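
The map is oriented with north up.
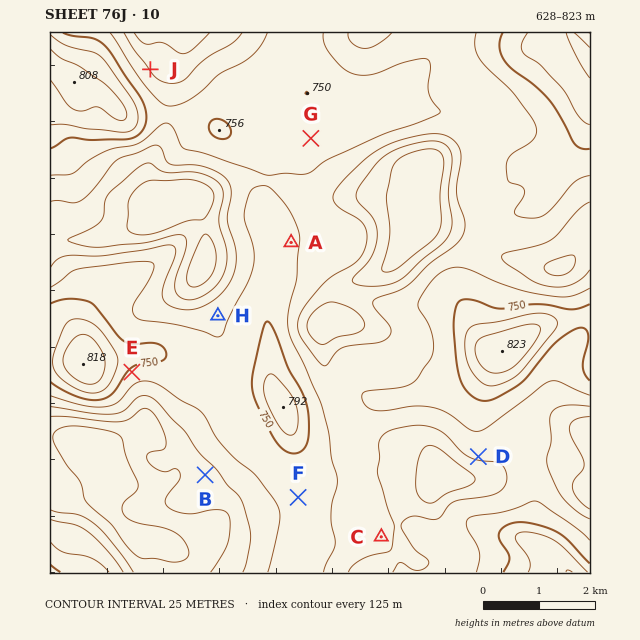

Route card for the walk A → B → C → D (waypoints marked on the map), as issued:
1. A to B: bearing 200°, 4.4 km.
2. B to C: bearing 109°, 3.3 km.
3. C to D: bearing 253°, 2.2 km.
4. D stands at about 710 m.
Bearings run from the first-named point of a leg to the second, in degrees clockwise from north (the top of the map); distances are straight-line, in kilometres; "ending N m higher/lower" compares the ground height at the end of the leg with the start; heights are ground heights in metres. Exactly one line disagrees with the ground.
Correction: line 3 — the bearing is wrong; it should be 050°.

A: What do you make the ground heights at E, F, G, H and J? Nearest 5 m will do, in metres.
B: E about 745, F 725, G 735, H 720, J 700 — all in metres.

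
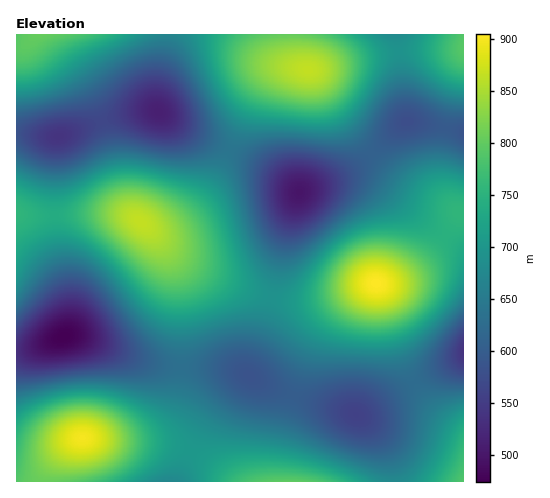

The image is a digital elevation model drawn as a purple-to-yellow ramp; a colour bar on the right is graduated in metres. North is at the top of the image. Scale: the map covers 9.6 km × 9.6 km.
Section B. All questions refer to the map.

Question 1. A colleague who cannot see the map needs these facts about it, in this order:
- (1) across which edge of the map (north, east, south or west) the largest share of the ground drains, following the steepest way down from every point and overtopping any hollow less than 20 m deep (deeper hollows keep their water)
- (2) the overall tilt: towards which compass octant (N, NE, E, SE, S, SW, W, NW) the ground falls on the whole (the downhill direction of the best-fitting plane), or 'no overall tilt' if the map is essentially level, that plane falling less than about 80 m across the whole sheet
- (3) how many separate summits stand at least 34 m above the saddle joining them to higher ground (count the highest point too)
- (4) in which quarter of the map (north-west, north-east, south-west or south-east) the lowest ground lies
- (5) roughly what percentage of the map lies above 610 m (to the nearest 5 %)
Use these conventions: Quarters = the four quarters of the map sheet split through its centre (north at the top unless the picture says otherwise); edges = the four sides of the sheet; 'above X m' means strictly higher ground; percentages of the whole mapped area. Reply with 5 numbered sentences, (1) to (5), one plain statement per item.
(1) Drainage is mainly to the east: more ground falls towards that edge than towards any other.
(2) On the whole the map has no overall tilt.
(3) 8 summits rise at least 34 m above their surroundings.
(4) Look to the south-west quarter for the lowest ground.
(5) About 75 % of the map lies above 610 m.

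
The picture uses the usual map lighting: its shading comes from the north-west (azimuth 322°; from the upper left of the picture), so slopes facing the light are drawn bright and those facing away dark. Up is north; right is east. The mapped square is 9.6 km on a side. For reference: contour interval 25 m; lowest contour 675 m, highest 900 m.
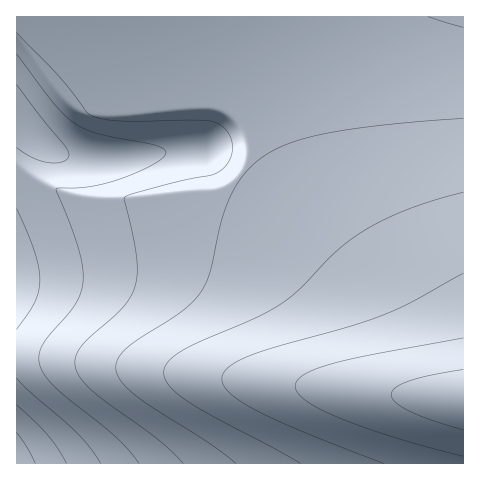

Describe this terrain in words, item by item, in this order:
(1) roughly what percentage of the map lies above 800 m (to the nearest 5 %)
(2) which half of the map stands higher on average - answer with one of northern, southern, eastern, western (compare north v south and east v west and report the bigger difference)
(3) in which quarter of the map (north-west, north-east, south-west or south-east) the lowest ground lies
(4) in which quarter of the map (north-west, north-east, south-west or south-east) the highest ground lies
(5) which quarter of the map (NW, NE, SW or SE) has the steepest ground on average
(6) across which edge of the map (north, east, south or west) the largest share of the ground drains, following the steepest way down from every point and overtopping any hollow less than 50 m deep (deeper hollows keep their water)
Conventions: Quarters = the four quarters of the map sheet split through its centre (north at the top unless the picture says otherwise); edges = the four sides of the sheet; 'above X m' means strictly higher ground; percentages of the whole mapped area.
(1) Roughly 45 % of the ground is higher than 800 m.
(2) The eastern half stands higher on average than the western half.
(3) The lowest point lies in the south-west quarter of the map.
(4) Look to the south-east quarter for the highest ground.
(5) Slopes are steepest in the south-west quarter.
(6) Drainage is mainly to the west: more ground falls towards that edge than towards any other.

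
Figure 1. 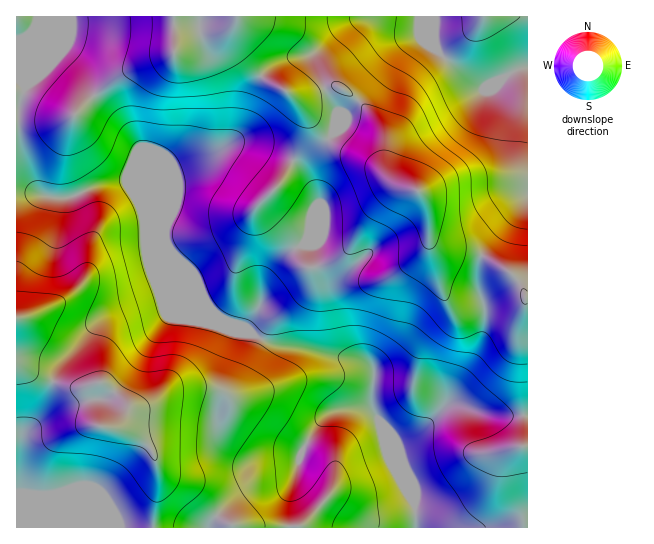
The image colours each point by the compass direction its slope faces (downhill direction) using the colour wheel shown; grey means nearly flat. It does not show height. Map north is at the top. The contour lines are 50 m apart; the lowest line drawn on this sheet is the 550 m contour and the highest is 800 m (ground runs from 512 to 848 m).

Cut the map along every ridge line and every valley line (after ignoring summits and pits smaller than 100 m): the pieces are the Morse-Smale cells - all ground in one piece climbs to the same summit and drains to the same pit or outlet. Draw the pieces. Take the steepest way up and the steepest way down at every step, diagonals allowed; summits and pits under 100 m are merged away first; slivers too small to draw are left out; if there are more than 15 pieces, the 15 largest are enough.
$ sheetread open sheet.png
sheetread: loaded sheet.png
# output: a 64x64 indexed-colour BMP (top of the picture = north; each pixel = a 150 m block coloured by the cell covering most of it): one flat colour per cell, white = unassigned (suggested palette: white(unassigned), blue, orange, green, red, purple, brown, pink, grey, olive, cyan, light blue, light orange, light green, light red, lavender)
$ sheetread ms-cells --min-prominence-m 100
<image width="64" height="64" href="data:image/bmp;base64,Qk12CAAAAAAAAHYAAAAoAAAAQAAAAEAAAAABAAQAAAAAAAAIAAATCwAAEwsAABAAAAAAAAAA////ALR3HwAOf/8ALKAsACgn1gC9Z5QAS1aMAMJ34wB/f38AIr28AM++FwDox64AeLv/AIrfmACWmP8A1bDFACIiIiIiIiIiIiIiIiIiIiIiIiIiIiIiIiIiIiIiIiIiIiIiIiIiIiIiIiIiIiIiIiIiIiIiIiIiIiIiIiIiIiIiIiIiIiIiIiIiIiIiIiIiIiIiIiIiIiIiIiIiIiIiIiIiIiIiIiIiIiIiIiIiIiIiIiIiIiIiIiIiIiIiIiIiIiIiIiIiIiIiIiIiIiIiIiIiIiIiIiIiISIiIiIiIiIiIiIiIiIiIiIiIiIiIiIiIiIiIiIiIiIiIiIiIiIiIiIiIiIiIiIiIiIiIiIiIiIiIiIiIiIiIhIiIiIiIiIiIiIiIiIiIiIiIiIiIiIiIiIiIiIiIiIiEiIiIiIiIiIiIiIiIiIiIiIiIiIiIiIiIiIiIiIiIiEiIiIiIiIiIiIiIiIiIiIiIiIiIiIiIiIiIiIiIiIiISIiIiIiIiIiIiIiIiIiIiIiIiIiIiIiIiIiIiIiIiIhIiIiIiIiIiIiIiIiIiIiIiIiIiIiIiIiIiIiIiIiIhESIiIiIiIiIiIiIiIiIiIiIiIiIiIiIiIiIiIiIiIiERESIiIiIiIiIiIiIiIiIiIiIiIiIiIiIiIiIiIiIiEREREiIiIiIiIiIiIiIiIiIiIiIiIiIiIiIiIiIiIiIRERERIiIhERESIiIiIiIiIiIiIiIiIiIiIiIiIiIiIRERERERERERERIiIiIiIiIiIiIiIiIiIiIiIiIiIiIhEREREREREREREiIiIiIiIiIiIiIiIiIiIiIiIiIiIiIRERERERERERESIiIiIiIiIiIiIiIiIiIiIiIiIiIiIhERERERERERERIiIiIiIiIiIiIiIiIiIiIiIiIiIiIiEREREREREREREiIiIiIiIiIiIiIiIiIiIiIiIiIiIiERERERERERERESIiIiIiIiIiIiIiIiIiIiIiIiIiERERERERERERERERIiIiIiIiIiIiIiIiIiIiIiIhEREREREREREREREREREiIiIiIiIiIiIiIiIiIiIhERERERERERERERERERERESIiIiIiIiIiIiIiIiIiIRERERERERERERERERERERERIiIiIiIiIiIiIiIiIiEREREREREREREREREREREREREiIiIiIiIiIiIiIiIhERERERERERERERERERERERERESIiIiIiIiIiIiIiIhERERERERERERERERERERERERERIiIiIiIiIiIiIiIiEREREREREREREREREREREREREREiIiIiIiIiIiIiIiEREREREREREREREREREREREREREyIiIiIiIiIiIiIiERERERERERERERERERERERERERETIiIiIiIiIiIiIiERERERERERERERERERERERERERETMiIiIiIiIiIiIiERERERERERERERERERERERERERETMyIiIiIiIiIiIiEREREREREREREREREREREREREREzMzIiIiIiIiIiIiERERERERERERERERERERERERERMzMzMiIiIiIiIiIiIRERERERERERERERERERERETMzMzMzMyIiIiIiIiIiIRERERERERERERERERERERERMzMzMzMzIiIiIiIiIiIhEREREREREREREREREREREREzMzMzMzMiIiIiIiIiIhERERERERERERERERERERERETMzMzMzMyIiIiIiIiIiERERERERERERERERERERERETMzMzMzMzIiIiIiIiIiERERERERERERERERERERERERMzMzMzMzMiIhESIiIiIREREREREREREREREREREREREzMzMzMzMxERERESIiIRERERERERERERERERERERERMzMzMzMzMzERERERERERERERERERERERERERERERETMzMzMzMzMzMRERERERERERERERERERERERERERERETMzMzMzMzMzMxERERERERERERERERERERERERERERERMzMzMzMzMzMzEREREREREREREREREREREREREREREREzMzMzMzMzMzMRERERERERERERERERERERERERERERETMzMzMzMzMzMxERERERERERERERERERERERERERERERMzMzMzMzMzMzEREREREREREREREREREREREREREREREzMzMzMzMzMzMREREREREREREREREREREREREREREREzMzMzMzMzMzMxEREREREREREREREREREREREREREREzMzMzMzMzMzMzERERERERERERERERERERERERERERETMzMzMzMzMzMzMRERERERERERERERERERERERERERETMzMzMzMzMzMzMxERERERERERERERERERERERMzEREzMzMzMzMzMzMzMzERERERERERERERERERERETMzMzMzMzMzMzMzMzNEMzMRERERERERERERERERERETMzMzMzMzMzMzMzMzRERDMxERERERERERERERERERETMzMzMzMzMzMzMzMzREREREERERERERERERERERERETMzMzMzMzMzMzMzMzREREREQRERERERERERERERERETMzMzMzMzMzMzMzMzRERERERBERERERERERERERERERMzMzMzMzMzMzMzMzREREREREERERERERERERERERERMzMzMzMzMzMzMzMzNEREREREQREREREREREREREREREzMzMzMzMzMzMzMzM0RERERERBERERERERERERERERETMzMzMzMzMzMzMzMzRERERERE"/>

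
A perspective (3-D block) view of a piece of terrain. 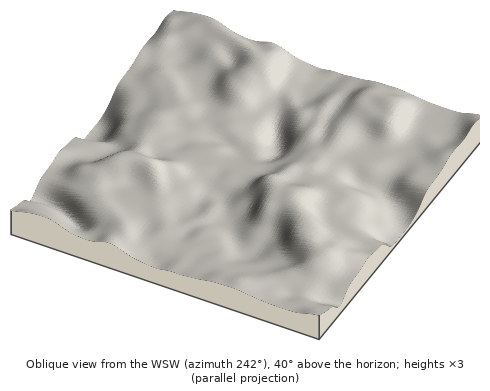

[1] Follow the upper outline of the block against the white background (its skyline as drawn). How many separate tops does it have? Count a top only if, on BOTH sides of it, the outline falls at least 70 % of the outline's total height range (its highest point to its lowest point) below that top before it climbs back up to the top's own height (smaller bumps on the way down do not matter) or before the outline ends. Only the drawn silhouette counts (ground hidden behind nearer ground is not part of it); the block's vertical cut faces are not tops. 0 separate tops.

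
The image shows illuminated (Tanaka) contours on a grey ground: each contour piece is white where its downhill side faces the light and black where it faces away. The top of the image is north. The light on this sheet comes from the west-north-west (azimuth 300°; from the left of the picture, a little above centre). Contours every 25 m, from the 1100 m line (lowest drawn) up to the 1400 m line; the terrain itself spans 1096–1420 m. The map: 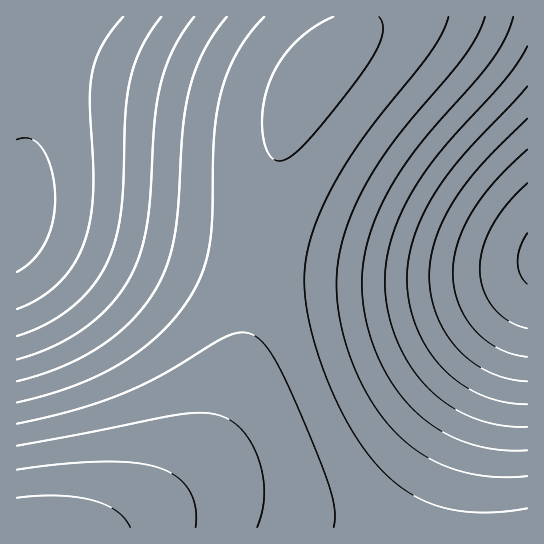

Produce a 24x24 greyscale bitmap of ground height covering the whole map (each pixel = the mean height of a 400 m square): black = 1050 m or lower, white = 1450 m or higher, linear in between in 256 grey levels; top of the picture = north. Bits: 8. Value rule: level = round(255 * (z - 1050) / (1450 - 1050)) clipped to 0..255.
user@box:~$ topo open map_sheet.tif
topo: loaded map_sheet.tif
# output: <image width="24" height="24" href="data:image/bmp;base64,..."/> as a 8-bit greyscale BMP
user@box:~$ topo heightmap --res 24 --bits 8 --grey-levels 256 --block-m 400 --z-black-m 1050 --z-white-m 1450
<image width="24" height="24" href="data:image/bmp;base64,Qk12BgAAAAAAADYEAAAoAAAAGAAAABgAAAABAAgAAAAAAEACAAATCwAAEwsAAAABAAAAAAAAAAAAAAEBAQACAgIAAwMDAAQEBAAFBQUABgYGAAcHBwAICAgACQkJAAoKCgALCwsADAwMAA0NDQAODg4ADw8PABAQEAAREREAEhISABMTEwAUFBQAFRUVABYWFgAXFxcAGBgYABkZGQAaGhoAGxsbABwcHAAdHR0AHh4eAB8fHwAgICAAISEhACIiIgAjIyMAJCQkACUlJQAmJiYAJycnACgoKAApKSkAKioqACsrKwAsLCwALS0tAC4uLgAvLy8AMDAwADExMQAyMjIAMzMzADQ0NAA1NTUANjY2ADc3NwA4ODgAOTk5ADo6OgA7OzsAPDw8AD09PQA+Pj4APz8/AEBAQABBQUEAQkJCAENDQwBEREQARUVFAEZGRgBHR0cASEhIAElJSQBKSkoAS0tLAExMTABNTU0ATk5OAE9PTwBQUFAAUVFRAFJSUgBTU1MAVFRUAFVVVQBWVlYAV1dXAFhYWABZWVkAWlpaAFtbWwBcXFwAXV1dAF5eXgBfX18AYGBgAGFhYQBiYmIAY2NjAGRkZABlZWUAZmZmAGdnZwBoaGgAaWlpAGpqagBra2sAbGxsAG1tbQBubm4Ab29vAHBwcABxcXEAcnJyAHNzcwB0dHQAdXV1AHZ2dgB3d3cAeHh4AHl5eQB6enoAe3t7AHx8fAB9fX0Afn5+AH9/fwCAgIAAgYGBAIKCggCDg4MAhISEAIWFhQCGhoYAh4eHAIiIiACJiYkAioqKAIuLiwCMjIwAjY2NAI6OjgCPj48AkJCQAJGRkQCSkpIAk5OTAJSUlACVlZUAlpaWAJeXlwCYmJgAmZmZAJqamgCbm5sAnJycAJ2dnQCenp4An5+fAKCgoAChoaEAoqKiAKOjowCkpKQApaWlAKampgCnp6cAqKioAKmpqQCqqqoAq6urAKysrACtra0Arq6uAK+vrwCwsLAAsbGxALKysgCzs7MAtLS0ALW1tQC2trYAt7e3ALi4uAC5ubkAurq6ALu7uwC8vLwAvb29AL6+vgC/v78AwMDAAMHBwQDCwsIAw8PDAMTExADFxcUAxsbGAMfHxwDIyMgAycnJAMrKygDLy8sAzMzMAM3NzQDOzs4Az8/PANDQ0ADR0dEA0tLSANPT0wDU1NQA1dXVANbW1gDX19cA2NjYANnZ2QDa2toA29vbANzc3ADd3d0A3t7eAN/f3wDg4OAA4eHhAOLi4gDj4+MA5OTkAOXl5QDm5uYA5+fnAOjo6ADp6ekA6urqAOvr6wDs7OwA7e3tAO7u7gDv7+8A8PDwAPHx8QDy8vIA8/PzAPT09AD19fUA9vb2APf39wD4+PgA+fn5APr6+gD7+/sA/Pz8AP39/QD+/v4A////AOjo5uTh3dnUz8rEv7q1sa2qp6SjoaGhot/f397c2dbSzsrFwLu2sayoo6Cdm5mZmdPU1dXU09HPzMjEv7q1r6qkn5qVkpCOjsbIycvLzMvKyMbCvrmzraafmJKNiISCgbe6vb/Bw8TExMLAvLexqaKakoqDfXh1c6err7O2uby+v769ubSupp2UioF5cWtnZJecoaarr7S3ubq5trGqopiOg3huZl5ZVoiNkpmfpauws7W1s66nnpSIfHBlW1JMSHl+hYyUm6KprbGysKykm4+DdmlcUUdAO2txeIGJkpuiqKyuramimIx/cWNVST42MF9lbXaAipOco6irq6eglop8bl9QQzcuKFZcZG54g42Xn6Wpqaaflol7bF1OQDQpIk9VXWdyfYmTnKOoqaaglop8bV5PQDMoIEtQWWNueoWRmqKnqaeimY2AcWFSQzYrIklOVmBrd4OPmaKoqqmknJGEdmdYSTwwJ0lOVV9qdoKOmaKorKunoJaKfW5gUkQ4LktPVV5pdYGNmKKpra6rpJyRhHdpW05CN01QVl9pdYGNmKKprrCuqaGYjYBzZllNQlFSWF9pdICMl6Gpr7GxraeflYp+cWVYTVRVWWBpdH+LlqCpr7KzsKylnZOIfHBkWFdWWmBocn2IlJ6nrrK0s7Cqo5uRh3tvY1lXWl9ncHqFkJukq7GztLKuqaKZkIV5bVlXWF1jbHaBi5afp66xs7Oxraegl42CdVhVVVlfZ3B6hY+ZoqitsLGxrqqknJOIew=="/>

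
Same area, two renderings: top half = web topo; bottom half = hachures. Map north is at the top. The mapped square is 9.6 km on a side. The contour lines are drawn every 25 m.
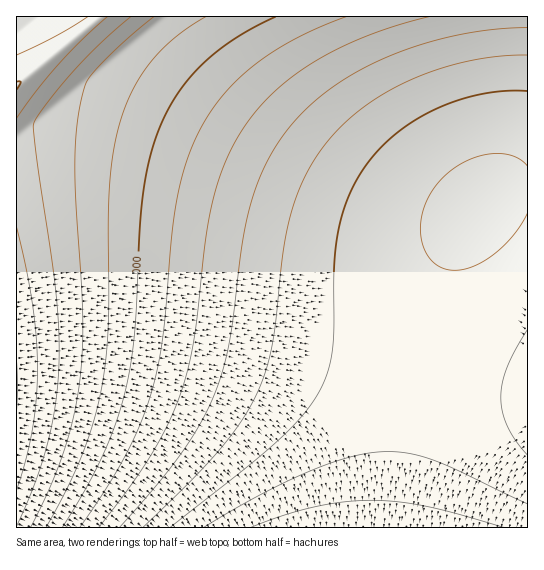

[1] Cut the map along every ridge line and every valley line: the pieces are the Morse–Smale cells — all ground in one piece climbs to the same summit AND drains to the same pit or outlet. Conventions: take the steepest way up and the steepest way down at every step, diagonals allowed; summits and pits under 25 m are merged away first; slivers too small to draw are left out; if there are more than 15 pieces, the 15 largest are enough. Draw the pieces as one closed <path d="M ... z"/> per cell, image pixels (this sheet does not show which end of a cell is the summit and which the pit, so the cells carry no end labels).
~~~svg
<path d="M75 136l-37 0-22 3 0 388 378 1 13-106 16-87 10-40 14-37 16-32 9-12-2-1-13 10-30 6-46-4-52-13-172-60-51-12z"/><path d="M527 16l-428 0-83 69 1 54 21-3 37 0 51 8 80 24 123 44 60 15 22 2 27-1 19-5 16-10-10 13-16 32-14 37-10 40-18 96-10 97 133-1z"/><path d="M98 16l-81 0-1 67 2 1 65-53z"/>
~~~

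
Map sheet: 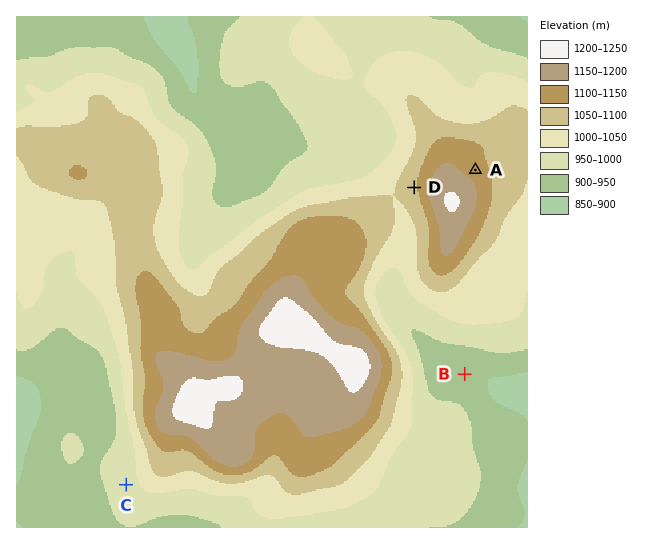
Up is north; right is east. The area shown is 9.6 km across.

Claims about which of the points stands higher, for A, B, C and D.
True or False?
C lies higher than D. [False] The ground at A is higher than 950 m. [True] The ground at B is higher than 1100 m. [False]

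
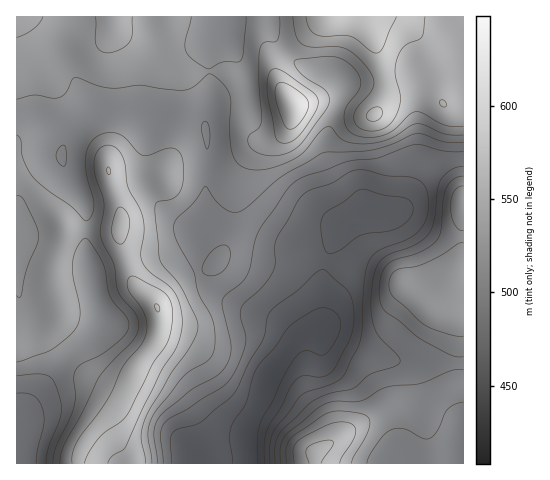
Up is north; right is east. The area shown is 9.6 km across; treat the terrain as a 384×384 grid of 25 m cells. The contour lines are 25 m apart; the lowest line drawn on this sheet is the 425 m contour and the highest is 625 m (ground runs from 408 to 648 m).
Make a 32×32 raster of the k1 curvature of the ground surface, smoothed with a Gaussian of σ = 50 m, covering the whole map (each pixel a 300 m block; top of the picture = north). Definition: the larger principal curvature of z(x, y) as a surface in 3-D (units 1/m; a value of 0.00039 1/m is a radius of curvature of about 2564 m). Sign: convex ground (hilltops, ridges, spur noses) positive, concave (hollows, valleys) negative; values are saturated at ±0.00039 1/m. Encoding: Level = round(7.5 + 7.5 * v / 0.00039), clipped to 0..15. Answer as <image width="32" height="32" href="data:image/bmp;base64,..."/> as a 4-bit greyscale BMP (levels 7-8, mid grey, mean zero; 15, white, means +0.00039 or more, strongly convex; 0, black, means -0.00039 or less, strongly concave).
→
<image width="32" height="32" href="data:image/bmp;base64,Qk12AgAAAAAAAHYAAAAoAAAAIAAAACAAAAABAAQAAAAAAAACAAATCwAAEwsAABAAAAAAAAAAAAAAABEREQAiIiIAMzMzAERERABVVVUAZmZmAHd3dwCIiIgAmZmZAKqqqgC7u7sAzMzMAN3d3QDu7u4A////AIm/2Wj+mHipiK3cuWZ3eZd4nfuJ62Z5qHnf//6od4qXd3ntu+g1iZd6y6zP+niJl3d3rbz5aJiIiYiKut2oiadmeJq77KmHiZh5qrmLupmpd4iZm9yYiZqHeriaeau7vIiaqpzsh4mqdnrGWqmId4m6mZia/6iZq5eJt3q4d3eJqqiHd7/Zmaq6mJd3yoiIiYi7mGVf+ZqYmpeHZqyHiZp3nKh1Xvqql3iHd2aNp6y6d6yYmc/7iId3iId3jMrJiIi7iJz/yomYmIiIiYrsmJmIy3d++YmKqZmZiZma7KmqiLxmj8Z4iaqIiZiIm93LqneteL+ol3ial3eIiJqYmqt3nqveqXZniqh3h3eIdlnMeL6ov7l2d4mpiHd3iHdW3nnahs+pmYiJmYdmeHeHVr+Lp3j9eLyYiZmXZ4hnh2nPqneK+3m7iImZl2iXWKqrvqd3jPuavIiKqrmZqGqYh4qnd5z7iJuYirztqKuqmGeYqYeKuoaKl3m538eN7cp4qoiIiImHeYeKl6/4jP/8qt2HiYeId3iXeoi//7vP7M3biJmIiIiZl3p4/963fMmaqIiYiJiZqqqqiv13hVzHeJeIiImYiIiZqYz5h2WNtnmXiHeJmZh5h3eNqrl4raeJh4h4iaqYiXd3m4rMu7uomYeZmHerh5qId4p4q7upmZd4"/>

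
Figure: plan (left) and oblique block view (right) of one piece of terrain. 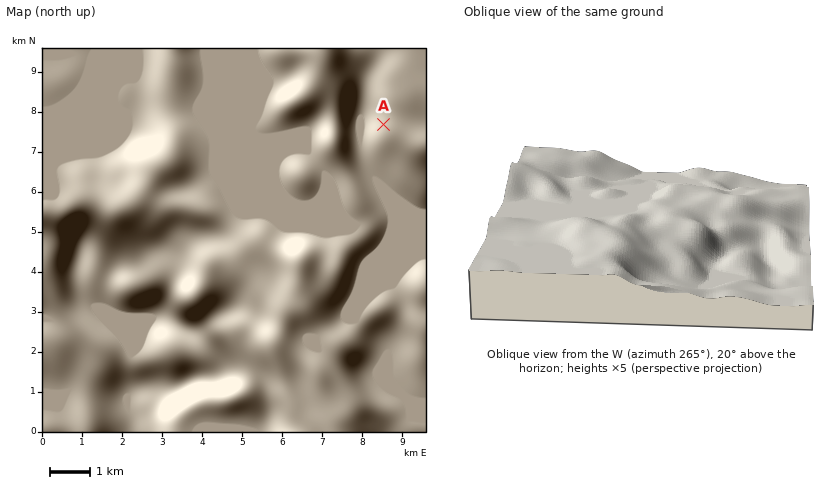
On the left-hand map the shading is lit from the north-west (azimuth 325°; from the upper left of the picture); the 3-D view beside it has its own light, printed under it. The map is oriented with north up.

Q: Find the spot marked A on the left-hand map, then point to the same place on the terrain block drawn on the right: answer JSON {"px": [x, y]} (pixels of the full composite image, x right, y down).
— {"px": [577, 168]}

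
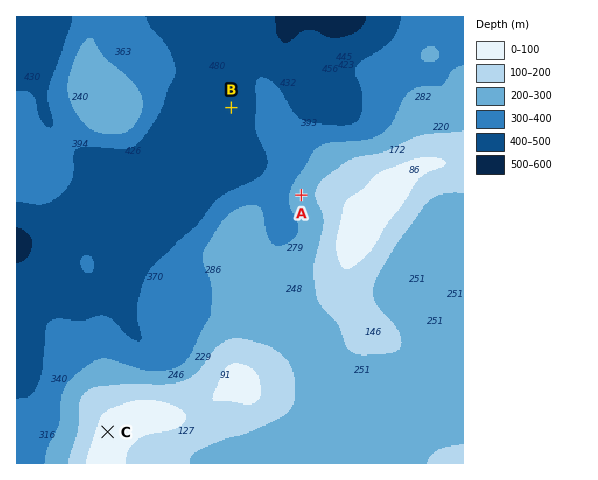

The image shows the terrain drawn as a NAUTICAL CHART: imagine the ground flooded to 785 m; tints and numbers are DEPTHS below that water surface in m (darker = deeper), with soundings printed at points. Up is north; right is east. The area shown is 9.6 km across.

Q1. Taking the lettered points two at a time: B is below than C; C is above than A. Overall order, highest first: C A B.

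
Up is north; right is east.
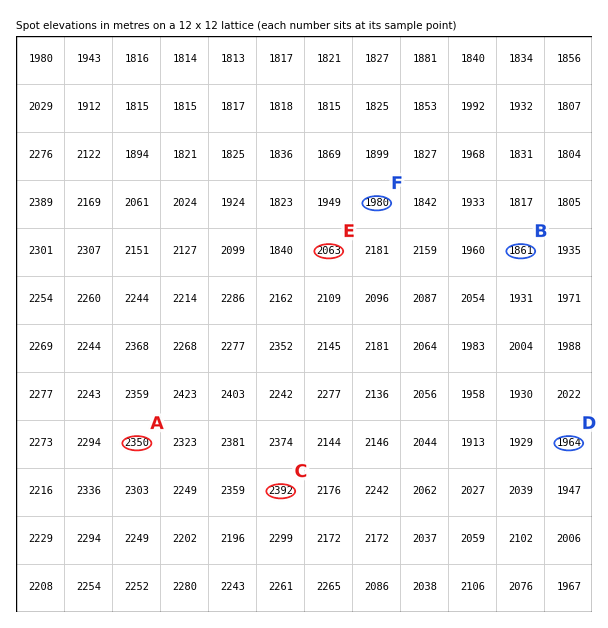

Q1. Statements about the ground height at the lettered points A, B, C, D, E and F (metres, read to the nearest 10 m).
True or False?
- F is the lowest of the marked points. False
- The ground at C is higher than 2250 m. True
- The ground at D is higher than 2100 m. False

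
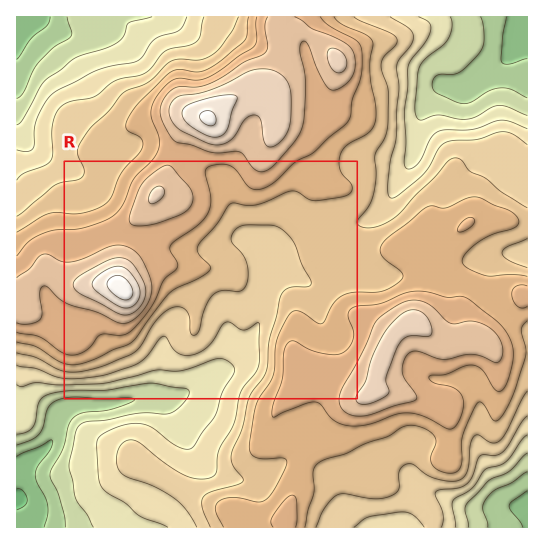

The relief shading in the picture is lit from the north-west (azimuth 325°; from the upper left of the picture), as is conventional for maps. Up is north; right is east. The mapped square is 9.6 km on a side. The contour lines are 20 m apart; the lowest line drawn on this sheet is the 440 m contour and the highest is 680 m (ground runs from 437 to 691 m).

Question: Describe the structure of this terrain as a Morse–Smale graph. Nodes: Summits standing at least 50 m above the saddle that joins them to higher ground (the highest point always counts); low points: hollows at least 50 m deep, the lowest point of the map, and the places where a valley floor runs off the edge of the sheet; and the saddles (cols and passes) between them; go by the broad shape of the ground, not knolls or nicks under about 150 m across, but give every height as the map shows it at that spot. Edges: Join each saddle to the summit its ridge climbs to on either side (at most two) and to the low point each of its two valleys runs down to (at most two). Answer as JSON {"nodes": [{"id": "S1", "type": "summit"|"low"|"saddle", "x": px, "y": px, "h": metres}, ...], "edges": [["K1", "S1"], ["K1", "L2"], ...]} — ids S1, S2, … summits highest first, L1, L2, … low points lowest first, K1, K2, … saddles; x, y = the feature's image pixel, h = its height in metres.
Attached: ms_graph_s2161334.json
{"nodes": [
{"id": "S1", "type": "summit", "x": 121, "y": 289, "h": 691},
{"id": "S2", "type": "summit", "x": 209, "y": 118, "h": 684},
{"id": "S3", "type": "summit", "x": 383, "y": 355, "h": 649},
{"id": "L1", "type": "low", "x": 18, "y": 499, "h": 437},
{"id": "L2", "type": "low", "x": 17, "y": 17, "h": 442},
{"id": "L3", "type": "low", "x": 527, "y": 23, "h": 445},
{"id": "L4", "type": "low", "x": 527, "y": 507, "h": 452},
{"id": "K1", "type": "saddle", "x": 38, "y": 274, "h": 623},
{"id": "K2", "type": "saddle", "x": 174, "y": 153, "h": 615},
{"id": "K3", "type": "saddle", "x": 507, "y": 315, "h": 588},
{"id": "K4", "type": "saddle", "x": 305, "y": 461, "h": 583},
{"id": "K5", "type": "saddle", "x": 317, "y": 233, "h": 569},
{"id": "K6", "type": "saddle", "x": 175, "y": 483, "h": 546},
{"id": "K7", "type": "saddle", "x": 265, "y": 287, "h": 545}],
"edges": [["K1", "S1"], ["K1", "L1"], ["K1", "L2"], ["K2", "S1"], ["K2", "S2"], ["K2", "L1"], ["K2", "L2"], ["K3", "S3"], ["K3", "L1"], ["K3", "L4"], ["K4", "S3"], ["K4", "L1"], ["K4", "L4"], ["K5", "S2"], ["K5", "S3"], ["K5", "L1"], ["K5", "L3"], ["K6", "S1"], ["K6", "S3"], ["K6", "L1"], ["K7", "S1"], ["K7", "S3"], ["K7", "L1"]]}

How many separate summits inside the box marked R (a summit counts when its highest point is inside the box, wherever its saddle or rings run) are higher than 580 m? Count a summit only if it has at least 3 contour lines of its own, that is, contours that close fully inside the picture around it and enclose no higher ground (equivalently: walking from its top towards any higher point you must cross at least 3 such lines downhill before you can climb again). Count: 1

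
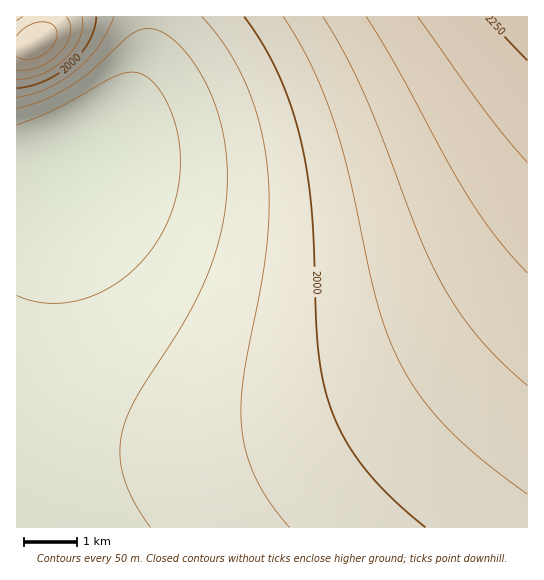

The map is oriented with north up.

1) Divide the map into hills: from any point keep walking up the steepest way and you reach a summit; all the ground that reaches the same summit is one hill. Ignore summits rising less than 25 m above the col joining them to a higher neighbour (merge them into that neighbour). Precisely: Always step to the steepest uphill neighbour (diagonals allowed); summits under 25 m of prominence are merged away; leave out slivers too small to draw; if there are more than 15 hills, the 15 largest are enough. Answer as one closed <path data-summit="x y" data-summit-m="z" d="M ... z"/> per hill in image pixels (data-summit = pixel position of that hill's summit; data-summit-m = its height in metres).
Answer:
<path data-summit="527 17" data-summit-m="2273" d="M527 16l-378 1-1 29-7 27-13 28-20 28-29 28-9 6-21 6-33 4 1 355 511-1z"/><path data-summit="35 41" data-summit-m="2187" d="M149 16l-133 1 1 155 32-3 21-6 9-6 29-28 20-28 13-28 7-27z"/>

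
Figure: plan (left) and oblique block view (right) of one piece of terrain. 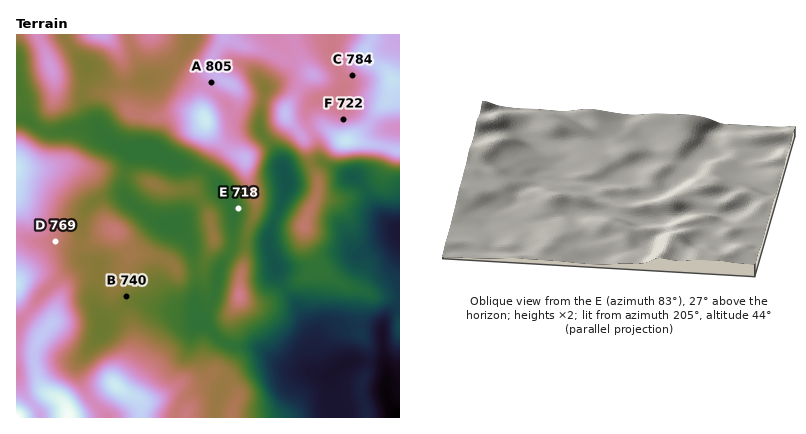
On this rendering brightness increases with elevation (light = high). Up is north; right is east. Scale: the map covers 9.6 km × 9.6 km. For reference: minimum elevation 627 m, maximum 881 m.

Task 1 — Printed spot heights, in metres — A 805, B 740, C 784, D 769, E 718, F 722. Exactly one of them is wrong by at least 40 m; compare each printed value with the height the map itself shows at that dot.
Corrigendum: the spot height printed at F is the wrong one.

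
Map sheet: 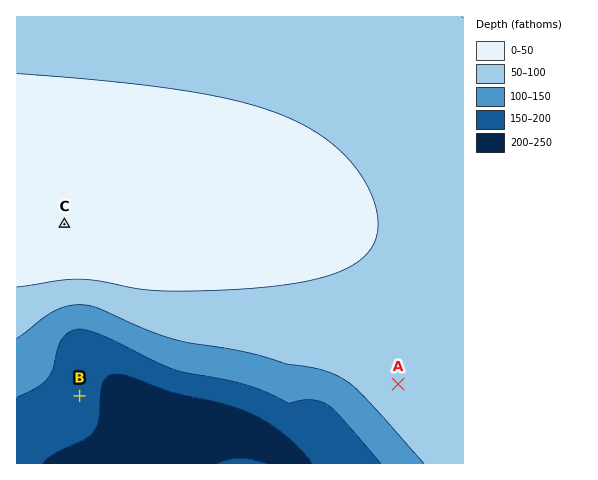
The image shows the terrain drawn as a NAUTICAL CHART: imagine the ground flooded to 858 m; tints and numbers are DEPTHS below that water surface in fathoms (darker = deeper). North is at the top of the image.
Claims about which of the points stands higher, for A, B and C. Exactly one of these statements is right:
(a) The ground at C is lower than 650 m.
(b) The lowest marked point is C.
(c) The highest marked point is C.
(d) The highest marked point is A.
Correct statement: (c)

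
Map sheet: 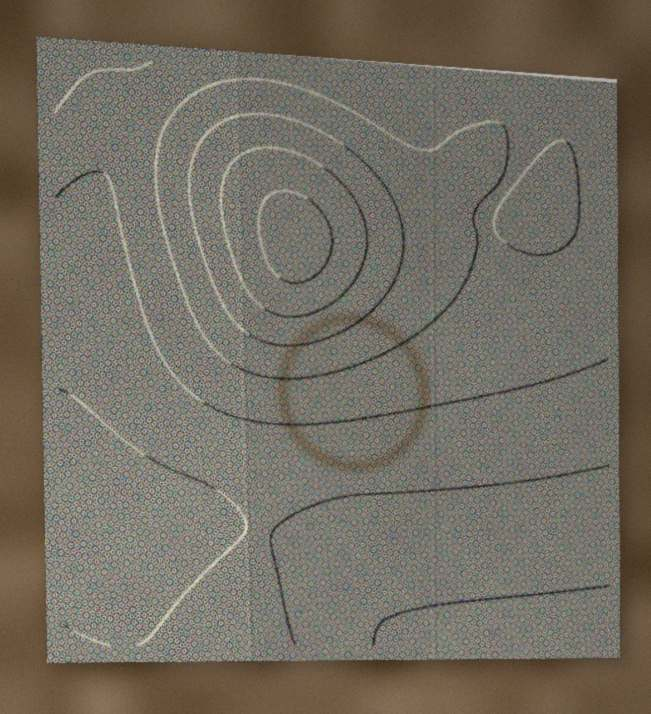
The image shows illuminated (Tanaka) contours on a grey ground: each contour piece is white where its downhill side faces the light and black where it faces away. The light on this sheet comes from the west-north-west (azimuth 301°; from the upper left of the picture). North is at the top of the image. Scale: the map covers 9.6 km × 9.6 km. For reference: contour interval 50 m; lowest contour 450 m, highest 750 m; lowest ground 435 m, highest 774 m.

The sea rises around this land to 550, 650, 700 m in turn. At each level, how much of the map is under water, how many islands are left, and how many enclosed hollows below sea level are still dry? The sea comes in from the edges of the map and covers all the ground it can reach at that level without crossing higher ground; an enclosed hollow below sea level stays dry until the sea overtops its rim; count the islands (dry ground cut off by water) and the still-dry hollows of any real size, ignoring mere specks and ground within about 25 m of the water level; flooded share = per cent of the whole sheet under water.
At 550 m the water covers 49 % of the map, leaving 0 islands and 0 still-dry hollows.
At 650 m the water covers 88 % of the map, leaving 1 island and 0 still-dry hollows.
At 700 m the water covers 94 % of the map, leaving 1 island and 0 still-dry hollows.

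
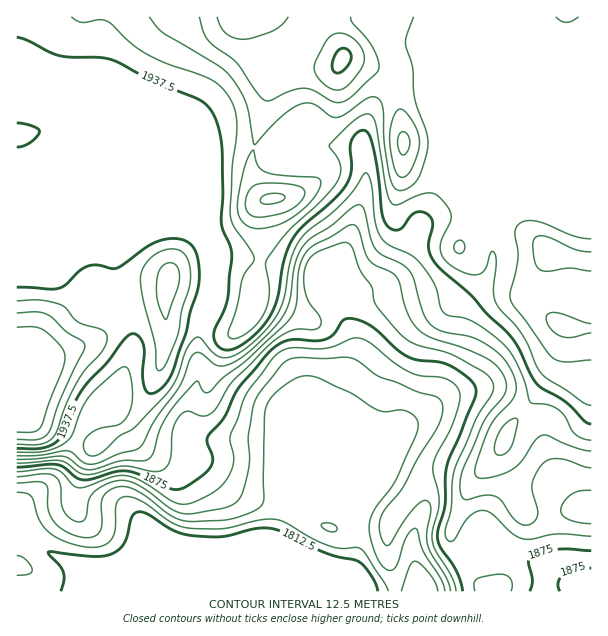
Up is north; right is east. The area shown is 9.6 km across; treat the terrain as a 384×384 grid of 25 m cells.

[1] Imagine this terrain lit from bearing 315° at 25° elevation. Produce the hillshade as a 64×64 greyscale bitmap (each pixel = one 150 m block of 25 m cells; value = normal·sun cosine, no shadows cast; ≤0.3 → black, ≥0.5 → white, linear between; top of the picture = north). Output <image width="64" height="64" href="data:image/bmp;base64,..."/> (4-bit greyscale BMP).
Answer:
<image width="64" height="64" href="data:image/bmp;base64,Qk12CAAAAAAAAHYAAAAoAAAAQAAAAEAAAAABAAQAAAAAAAAIAAATCwAAEwsAABAAAAAAAAAAAAAAABEREQAiIiIAMzMzAERERABVVVUAZmZmAHd3dwCIiIgAmZmZAKqqqgC7u7sAzMzMAN3d3QDu7u4A////AIiId3mZmZmZmZmZmZmZmZmZmZmquYiZrN3Lqph4mru6iIiHeJmZmZmZmZmZmZmZmZmZmaqod5qszLu6mIiau7uImZh3iImZmZmZmZmZmZmZmZiImqhmiqu7u7upiJmru5mZmHdmZ4mZmZmZmZmZmZmYh3eap2aKuqmqqqmIiZmZqZmHdlVVaJmZmZmZmZmZmId2Z5unZ5u6mJmZmYd4iIiqmIdmVVVnmZiHd2Z4iYiId3d3m6dnrduHiZmYdmd3d6qZiHZmZmeJh2VVVERnd4iIiIisuFau/YZ5mZh2Z3d3qqqZh3ZmZ4h2VEVUQ0VniZmZmbzJZY3/pmiZmYd4h3equ6mHd3d3eHZVVWVVVniaqqqZveuFe//IZ4mpiImZmZq7updmd3d4h2VWZmZniZqqqpms7adp39lmiamYmaqqibzKhlVWd3iHdmZ3d3eJmZmZmZre2ojO6nZ4mZmZqqpnmruFMjRWd4d3d3d3d4mZmZmZmb7smb3sl3iJiZmaqjNXmoQQAkVnd3d3d3d3iZmZmZmZnO26ve2od3eImZmZAAJohRABNWZ4iHd3dneJmZmZmZma3cu97sqHZneJmZkAACaHQhJFZniIiHd3d4mZmZmZmZrN3M3v7KhmZ3iIiAAABImFRFVmeJmYiHd3iZmZmZmZmb3dze/+yXZmd4h3IQADiqh2ZlZ4iYiId3eJmZmZmZmZrN3d3v/bh3d4iHdUMhN6uph2VWeIh3d3d4mZmZmZmZmazN3e/+yYd4mZiHdkI2mqqpdURoh2ZmZniZmZmZmZmJmrzd7v/bl3iaqZiHUzWJmqqFM1eHZVZmaJmZmZmZmIiZq83e//2oeJmpmZdTM2mZmqdCNohlVVVnmZmZmZmYiImavN3v/sqIiZmZmGQzR5mauFIliHVEVVZ5mZmZmZiIiImrzN3u25iImZqZdTNFiZq6YyR5hUREVWeJmZmZmIiIiJqrvM3cqIiJmZmGQ0RXmsuEI2mGQzRFZ4iJmZmZiIh3iZmqvMypiJmZmYdURFaKzJYiWJZCIjVneIiImZmIh3d4iImru7qYmZmZmGVVVWm8tzJYhzEBJFZ3d3iJmZiHd3iIiJq7upiIiqmYh2ZVaLy4QkeXQQACRWZVZ4iZmYd3d4iImru6mIiKqpmZiGZnm7hDSKlzAAAkVVVWeJmZiHd3eIiZq6qYiIqqqZqql3ibuVNZvKcwABRmZVZ4mZmZh3d4iJmqqpmIi7qpmqupmau5ZGnNynMAFGd3Z3iJmamYh3iJmaqqqZmcy6mZqqqaq7llWL3cpiAUeIiIiJmqqqmYiJmZmqqqqqzMupmJmZq7uWRXrN24UhNomZmZmqqrupmZmqqqqqqqrMzLqYiZmru5dUab3cl0I1iZmqqqqru6qZmqu6qqqZmczMzLmImau7l1RovMuoUyR5maqqqru7qpmZq7upmZmZu7u8ypiaq7uoZWisy6lkI3mZqqmaq7qpmImry6mZmZmqqqvMqqq8zLl2aKzLqXQiWZmqqYiaqqmIiJrMupiImZmZmry7q8zdyoZ4rMupdBE3maupiImaqYh4mry6mIiZmZmZqrqrzd3bmHirupl1ISRom7qIiJq7mHiau7upmaqZmZmZmaq83dy5iaqqmHUxI0WKu5iIm8y5iJqru7qqu5mZmZmZmZq8zLqaqqmHdTIjRGm8qYibzcqYmru7u7u7mZmZmZmZmZqqqpq7qXZlMiNEWLy5iJq8y5mavMu7uqqZmZmZmZmZmZmZmsy5dlQxE0RXvMl3iau6mJq8y7qqqZmZmZmZmZmZmZmazduXZUISM0atynZ4mqqYmau6qpmZmZmZmZmZmZmZmZrO7cqYZDIzRZzadWiZqpiJmamZmZmZmZmZmZmZmZmZms3u3MuoZUM1jNt1V5mqqZmZmZmZmZmZmZmZmZmZmZmavd3N3cuoZUV77IVXiaqpmZmZmZmZmZmZmZmZmpmZmZq93Lu8zMuXVYvtllaJmqmZmZmZmZmJmZmZmZmqqZmZmr3bmZqru6h2i+2mRXmZmZmZmZmZmYiImZmZmZmZmZmavNuYiZmqqXeM7qdFeZmZmZmZmZmZiHiJmZmZmZmZmZq8y5d4mZmYd5zut1V5mZmZmZmZmZmYiIiZmZmZmZmZmqvLl3eZmZdmi+7JZnmZmZmZmZmZmamZiImZmZmZmZmqq8uoZniZh1V73sl3iZmZmZmZmZmZqqqYiZmZmZmZmaqru6hmZ4mXVWnNyYeJmZmZmZmZmZmqq6mZmZmZmZmZmaq7qXZniIdUaLy5iJmZmZmZmZmZmamqqpmZmZmZmZmZmquph2Z4h1RXq6h4mZmZmZmZmZmZmZmZmZmZmZmIiImaqqmHd3iHVVeamHiZmZmZmZmZmZmZmZmZmZmZiIiIiJmqqYh3iYdlVomIeJmZmZmZmZmZmZmZmZmZmZiIiIiImaqpmIiaqGVWiZh4iZmZmZmZmZmZmZmIiIiImYiIiIiJmqmZmau6hmeJmIiJmZmZmamZmZmIiIiHiIiZmIiIiImZmZmZrMuXd4mZiJmZmZmZmpiImYmZmIiIiZmZmZmZmIiZmZmrzLmImZiImZmZmZmaqYiImZmZmIiZmZmZmaqZiIiImavMupmZmIiZmZmZmZqpmIiZmqmZmZmamZmaqqmIiIiImruqmZmYiJmZmZmZmqmYiJmaqZmZmaqZmaq7qZiIiIiJqqmZmZh4iZmZmZmqqZiI"/>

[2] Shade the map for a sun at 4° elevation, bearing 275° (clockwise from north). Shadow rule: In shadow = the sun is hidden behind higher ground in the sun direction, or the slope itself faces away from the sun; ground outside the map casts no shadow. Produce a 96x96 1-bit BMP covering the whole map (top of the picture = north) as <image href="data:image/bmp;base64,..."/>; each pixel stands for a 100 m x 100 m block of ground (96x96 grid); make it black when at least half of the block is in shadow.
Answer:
<image width="96" height="96" href="data:image/bmp;base64,Qk2+BAAAAAAAAD4AAAAoAAAAYAAAAGAAAAABAAEAAAAAAIAEAAATCwAAEwsAAAIAAAAAAAAA////AAAAAAAAAAAAAAAAAAAAAAAAAAAAAAAAAAAAAAAAAAAAAAAAAAAAAAAAAAAAAAAAAAAAAAAAAAAAAAAAAAAAAAAAAAAAAAAAAAAAAAAAAAAAAAAAAAAAAAAAAAAAAAAAAAAAAAAAAAAAAAAAAAAAAAAAAAAAAAAAAIAAAAAAAAAAAAAAAAAAAAAAAAAAAAAAAAAAAAAAAAAAAAAAAAAAAAAAAAAAAAAAAAAAAAAAAAAAAAAAAAAAAAAAAAAAAAAAAAAAAAAAAAAAAAAAAAAAAAAAAAAAAAAAAAAAAAAAAwAAAAAAAAAAAAAAAwAAAAAAAAAAAAAAAwAAAAAAAAAAAAAAAAAAAAAAAAAAAAAAAAAAAAAAAAAAAAACAAAAAAAAAAAAAAAHgAAAAAAAAAAAAAAH4AAAAAAAAAAAAAAH4AOAAAAAAAAAAAAH8APAAAAAAAAAAAAH8APgAAAAAAAAAAAH+AHwAAAAAAAAAAAD+AHwAAAAAAAAAAAD+AD4EAAAAAAAAAAD/AD4PgAAAAAAAAAB/AD8HgAAAAAAAAAB/AB+HgAAAAAAAAAA+AB+D8AAAAAAAAAA8AB+D/AAAAAAAAAAQAB/D/wAAAAAAAAAAAA/D/8AAAAAAAAAAAA+B/+AAAAAAAAAAAA+B/+AAAAAAAAAAAA+A/+AAAAAAAAAAAA+A/+AAAAAAAAAAAA+Af+AAAAAAAAAAAA+AP+AAAAAAAAAAAA+AP/AAAAAAAAAAAAeAH/gAAAAAAAAAAAeAH/wAAAAAAAAAAAeAD/4AAAAAAAAAAAPAD/4AAAAAAAAAAAPAB/4AAAAAAAAAAAPAB/4AAAAAAAAAAAPAB/4AAAAAAAAAAAPAA/4AAAAAAAAAAAPAA/4AAAAAAAAAAAGAA/8AAAAAAAAAAAAAA/8AAAAAAAAAAAAAAf4AAAAAAAAAAAAAAf4AAAAAAAAAAAAAAfwAAAAAAAAAAAAAAPgAAAAAAAAAAAAAAPwAAAAAAAAAAAAAAP8AAAAAAAAAAAAAAH/AAAAAAAAAAAAAAH/AAAAAAAAAAAAAAD/AAAAAAAAAAAAAAA/AAAAAAAAAAAAAAADgAAAAAAAAAAAAAADgAAAAAAAAAAAAAADwAAAAAAAAAAAAAABgDgAAAAAAAAAAAABADwAAAAAAAAAAAAAADwAAAAAAAAAAAAAAD4AAAAAAAAAAAAAAD4AAAAAAAAAAAAAAD4AAAAAAAAAAAAAADwAAAAAAAAAAAAAADwAAAAAAAAAAAAAABgAAAAAAAAAAAAAAAAAAAAAAAAAAAAAAAAAAAAAAAAAAAAAAAAAAAAAAAAAAAAAAAAAAAAAAAAAAAAAAAAAAAAAAAAAAAAAAAAAAAAAAAAAAAAAAAAAAAAAAAAAAAAAAAAAAAAAAAAAAAAAAAAAAAAAAAAAAAAAAAAAAAAAAAAAAAAAAAAAAAAAAAAAAAAAAAAAAAAAAAAAAAAAAAAAAAAAAAAAAAAAAAAAAAAAAAAAAAAAAAAAAAAAAAAAAAAAAAAAAAAAAAAAAAAAAAAAAAA="/>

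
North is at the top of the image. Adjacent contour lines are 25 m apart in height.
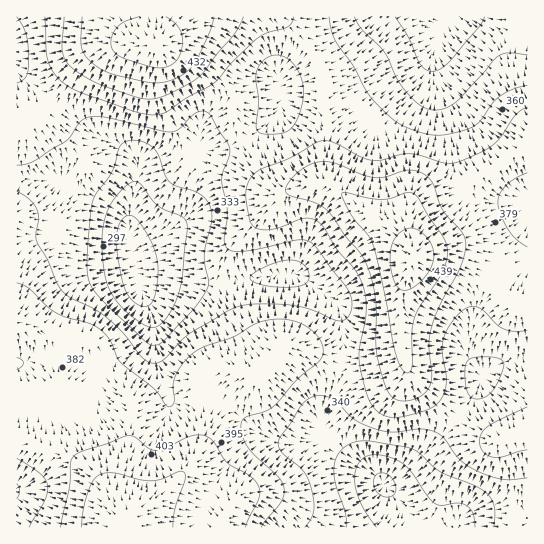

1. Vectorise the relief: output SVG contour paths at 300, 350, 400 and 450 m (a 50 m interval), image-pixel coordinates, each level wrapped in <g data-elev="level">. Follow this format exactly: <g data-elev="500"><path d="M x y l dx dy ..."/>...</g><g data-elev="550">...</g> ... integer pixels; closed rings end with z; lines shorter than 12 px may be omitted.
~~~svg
<g data-elev="300"><path d="M376 527l-15-24-5-12-1-10 1-11 3-8 7-5 8-2 16 2 14 8 9 9 16 23 6 7 7 1 16-2 9 3 6 8 2 13"/><path d="M151 327l-6-2-11-7-18-17-9-16-4-20-1-30 5-22 4-10 7-9 9-9 7-4 7 3 17 22 24 11 4 4 1 4-5 52-4 20-6 13-7 10-7 6z"/><path d="M485 17l-6 10-29 34-9 8-8 2-7-1-6-5-12-28-13-20"/></g><g data-elev="350"><path d="M305 527l6-9 3-8 0-11-4-14-6-14-22-18-4-10 2-6 22-32 7-6 6-3 8 0 8 2 24 22 23 10 16 2 28-3 13 3 9 6 11 16 8 8 10 7 12 5 21 6 21-2"/><path d="M17 484l3 7-3 8"/><path d="M473 398l-5-4-2-9-1-16 2-8 6-3 10-1 12 0 7 3 2 3-1 7-10 21-10 7-5 1z"/><path d="M17 165l8-1 8-2 32-20 5-5 10-15 7-5 8-1 11 1 56 14 9 1 8-3 16-16 6-2 5 1 5 4 19 33-1 8-7 21 5 32-3 28 2 9 7 4 9 0 55-11 8 0 5 2 8 7 30 41 4 12-2 11-4 6-7 2-29-12-16-4-33-1-20 2-14 5-37 22-28 28-5 2-7 0-9-7-17-22-17-16-14-10-23-11-9-7-5-8-9-23-11-18 0-7 3-16-2-9-8-10-12-8"/><path d="M265 134l-6-1-3-6 3-25-3-28 3-8 6-7 6-3 8-1 11 6 9 12 4 13 0 16-6 17-7 10-9 5z"/><path d="M527 85l-14 4-14 8-8 8-12 17-10 7-30 6-10-1-14-3-21-11-25-25-16-29-18-25-4-11-2-13"/><path d="M17 17l6 9 3 9 3 27-3 15-4 4-5 2"/></g><g data-elev="400"><path d="M245 527l14-29 1-7-2-6-9-10-23-13-15-23-5-3-7-1-12 2-21 11-9 3-8-3-15-11-7-1-51 18-3 3-2 5-1 24-10 41"/><path d="M400 401l9 0 10-4 7-5 4-7 2-10-3-28 2-17 9-25 22-42 4-16-2-10-4-7-17-20-12-29-10-8-14-3-21 7-11 1-12-3-32-13-9 0-9 1-10 5-8 7-8 10-1 6 3 4 25 7 12 7 37 49 7 16 5 21 1 51 3 20 9 25 5 6z"/><path d="M64 17l-2 33 3 9 5 7 12 9 17 9 36 13 14 2 9-1 9-3 22-11 10-7 35-43 9-17"/></g><g data-elev="450"><path d="M402 290l8-1 11-7 9-12 4-11-1-9-4-9-8-9-8-4-7 1-8 5-4 7-3 9-1 13 3 14 4 9z"/><path d="M139 17l-14 5-8 6-6 10 1 11 4 5 7 4 26 8 10 2 10-2 6-4 5-7 2-9 0-9-3-8-5-7-8-5"/></g>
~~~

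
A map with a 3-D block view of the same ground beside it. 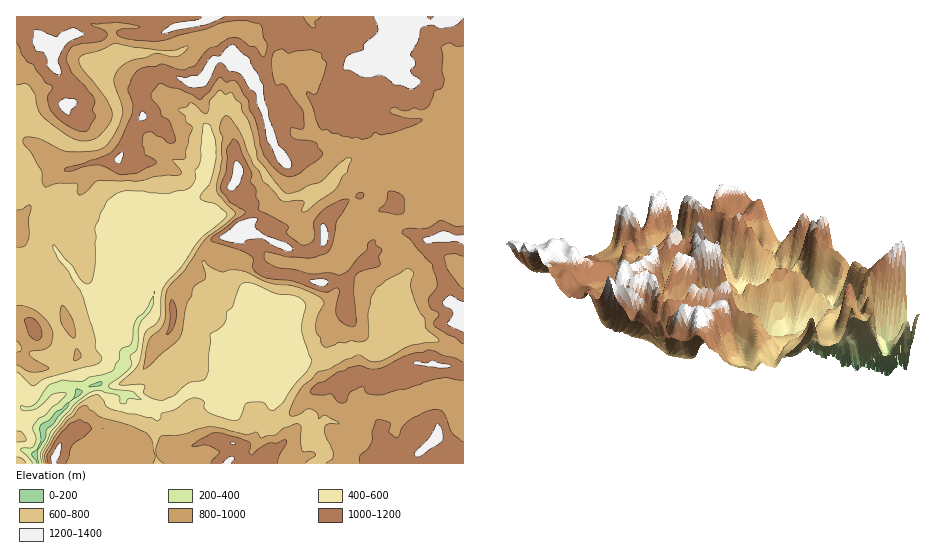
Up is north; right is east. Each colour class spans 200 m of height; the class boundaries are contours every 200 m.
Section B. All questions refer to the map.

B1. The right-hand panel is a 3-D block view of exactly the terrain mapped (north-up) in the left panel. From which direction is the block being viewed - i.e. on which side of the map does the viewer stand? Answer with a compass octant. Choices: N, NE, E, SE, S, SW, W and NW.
NW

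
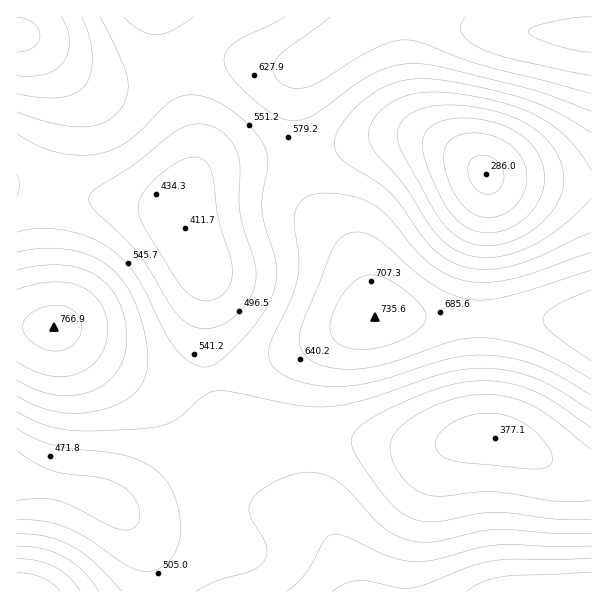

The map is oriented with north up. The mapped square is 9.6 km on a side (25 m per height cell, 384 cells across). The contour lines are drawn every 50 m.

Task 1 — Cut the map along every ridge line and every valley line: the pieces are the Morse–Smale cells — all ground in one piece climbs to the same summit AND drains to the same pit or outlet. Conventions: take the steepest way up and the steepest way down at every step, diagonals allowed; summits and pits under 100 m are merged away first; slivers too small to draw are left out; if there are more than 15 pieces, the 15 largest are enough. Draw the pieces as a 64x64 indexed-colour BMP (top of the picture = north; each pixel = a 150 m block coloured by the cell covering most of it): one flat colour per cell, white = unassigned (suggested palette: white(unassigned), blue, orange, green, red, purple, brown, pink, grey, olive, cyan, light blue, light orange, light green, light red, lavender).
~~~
<image width="64" height="64" href="data:image/bmp;base64,Qk12CAAAAAAAAHYAAAAoAAAAQAAAAEAAAAABAAQAAAAAAAAIAAATCwAAEwsAABAAAAAAAAAA////ALR3HwAOf/8ALKAsACgn1gC9Z5QAS1aMAMJ34wB/f38AIr28AM++FwDox64AeLv/AIrfmACWmP8A1bDFAJmZmZmZmZmRERERERERERERERERERERERERERERERERmZmZmZmZmZERERERERERERERERERERERERERERERERGZmZmZmZmZkREREREREREREREREREREREREREREREREZmZmZmZmZmRERERERERERERERERERERERERERERERERmZmZmZmZmRERERERERERERERERERERERERERERERERGZmZmZmZmZEREREREREREREREREREREREREREREREREZmZmZmZmZERERERERERERERERERERERERERERERERERmZmZmZmZkRERERERERERERERERERERERERERERERERGZmZmZmZkREREREREREREREREREREREREREREREREREZmZmZmZlxERERERERERERERERERERERERERERERERERmZmZmZd3dxERERERERERERERERERERERERERERERERGZmZl3d3d3dxEREREREREREREREREREREREREREREREZd3d3d3d3d3dxERERERERERERERERERERERERERERERd3d3d3d3d3d3cREREREREREREREREREREREREREREiJ3d3d3d3d3d3d3cRERERERERERERERERERERERERIiInd3d3d3d3d3d3d3ERERERERERERERERERERERESIiIid3d3d3d3d3d3d3d3ERERERERERESIiIiEREREiIiIiJ3d3d3d3d3d3d3d3ciIiIiIiIiIiIiIiIiIiIiIiIiInd3d3d3d3d3d3d3dyIiIiIiIiIiIiIiIiIiIiIiIiIid3d3d3d3d3d3d3dyIiIiIiIiIiIiIiIiIiIiIiIiIiJ3d3d3d3d3d3d3dyIiIiIiIiIiIiIiIiIiIiIiIiIiInd3d3d3d3d3d3d3IiIiIiIiIiIiIiIiIiIiIiIiIiIid3d3d3d3d3d3d3ciIiIiIiIiIiIiIiIiIiIiIiIiIiJ3d3d3d3d3d1VVVyIiIiIiIiIiIiIiIiIiIiIiIiIiInd3d3d3d3VVVVVWZmIiIiIiIiIiIiIiIiIiIiIiIiIid3d3d3d1VVVVVVZmZmYiIiIiIiIiIiIiIiIiIiIiIiJ3d3d3dVVVVVVVVmZmZmYiIiIiIiIiIiIiIiIiIiIiInd3d3dVVVVVVVVWZmZmZmZiIiIiIiIiIiIiIiIiIiIid3d3VVVVVVVVVVZmZmZmZmZiIiIiIiIiIiIiIiIiIiJVVVVVVVVVVVVVVmZmZmZmZmZiIiIiIiIiIiIiIiIiIlVVVVVVVVVVVVVWZmZmZmZmZmZiIiIiIzMzMzMzMzMzVVVVVVVVVVVVVVZmZmZmZmZmZmYzMzMzMzMzMzMzMzNVVVVVVVVVVVVVVmZmZmZmZmZmYzMzMzMzMzMzMzMzM1VVVVVVVVVVVVVWZmZmZmZmZmZjMzMzMzMzMzMzMzMzVVVVVVVVVVVVVVZmZmZmZmZmZmMzMzMzMzMzMzMzMzNVVVVVVVVVVVVVVmZmZmZmZmZmMzMzMzMzMzMzMzMzM1VVVVVVVVVVVVVmZmZmZmZmZmYzMzMzMzMzMzMzMzMzVVVVVVVVVVVVVWZmZmZmZmZmYzMzMzMzMzMzMzMzMzNVVVVVVVVVVVVVZmZmZmZmZmZjMzMzMzMzMzMzMzMzM1VVVVVVVVVVVVZmZmZmZmZmZjMzMzMzMzMzMzMzMzMzVVVVVVVVVVVVVmZmZmZmZmZjMzMzMzMzMzMzMzMzMzNVVVVVVVVVVVVmZmZmZmZmZjMzMzMzMzMzMzMzMzMzM1VVVVVVVVVVWGZmZmZmZmZjMzMzMzMzMzMzMzMzMzMzVVVVVVWIiIiIhmZmZmZmZmMzMzMzMzMzMzMzMzMzMzNVWIiIiIiIiIiGZmZmZmZmMzMzMzMzMzMzMzMzMzMzM4iIiIiIiIiIiIpmZmZmZmYzMzMzMzMzMzMzMzMzMzREiIiIiIiIiIiIiKZmZmZmZjMzMzMzMzMzMzNERERERESIiIiIiIiIiIiIqqZmZmZmMzMzMzMzMzMzNERERERERIiIiIiIiIiIiIiqqqqqqqMzMzMzMzMzMzNEREREREREiIiIiIiIiIiIiKqqqqqqpEREMzMzMzMzRERERERERESIiIiIiIiIiIiIqqqqqqqkREREREMzNERERERERERERIiIiIiIiIiIiIqqqqqqqqREREREREREREREREREREREiIiIiIiIiIiIiqqqqqqqpERERERERERERERERERERESIiIiIiIiIiIiKqqqqqqqkRERERERERERERERERERERIiIiIiIiIiIiKqqqqqqqqREREREREREREREREREREREiIiIiIiIiIiIqqqqqqqqpERERERERERERERERERERESIiIiIiIiIiIiqqqqqqqqkRERERERERERERERERERERIiIiIjMzMyIiKqqqqqqqqREREREREREREREREREREREiIiIzMzMzMzLqqqqqqq7u0RERERERERERERERERERESIiMzMzMzMzMu7u7u7u7u7tERERERERERERERERERERIiMzMzMzMzMy7u7u7u7u7u7tEREREREREREREREREREiMzMzMzMzMy7u7u7u7u7u7u7RERERERERERERERERETMzMzMzMzMzLu7u7u7u7u7u7u7RERERERERERERERERMzMzMzMzMzMu7u7u7u7u7u7u7tERERERERERERERERE"/>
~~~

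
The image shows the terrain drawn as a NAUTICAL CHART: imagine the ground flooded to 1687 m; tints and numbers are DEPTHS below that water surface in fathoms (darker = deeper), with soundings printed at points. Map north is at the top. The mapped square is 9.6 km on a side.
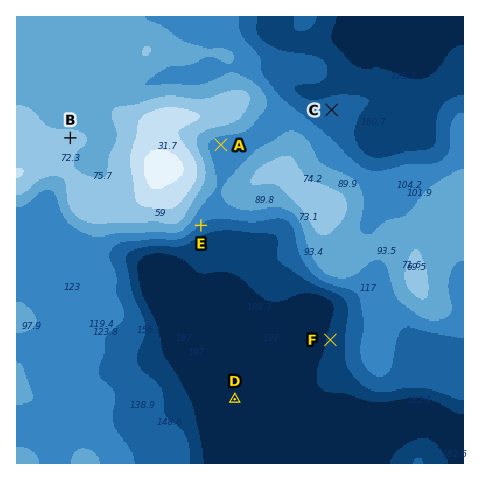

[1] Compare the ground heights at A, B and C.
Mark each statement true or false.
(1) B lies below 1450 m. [false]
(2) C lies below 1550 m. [true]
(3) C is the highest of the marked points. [false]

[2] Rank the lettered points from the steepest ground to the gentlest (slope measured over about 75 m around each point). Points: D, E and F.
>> E F D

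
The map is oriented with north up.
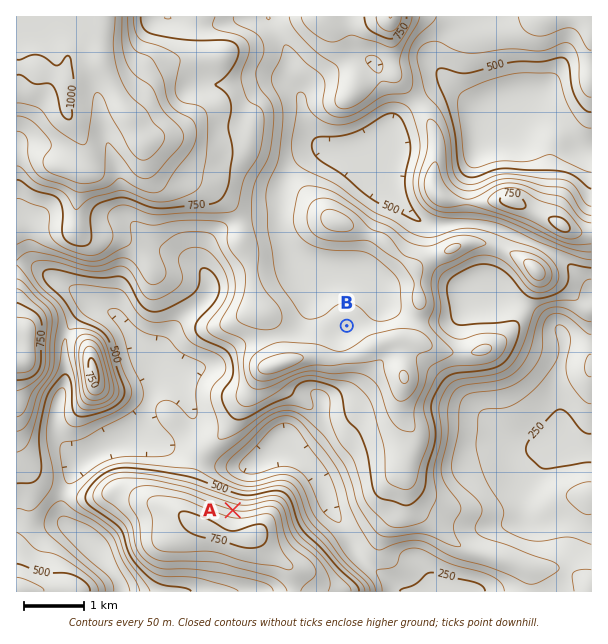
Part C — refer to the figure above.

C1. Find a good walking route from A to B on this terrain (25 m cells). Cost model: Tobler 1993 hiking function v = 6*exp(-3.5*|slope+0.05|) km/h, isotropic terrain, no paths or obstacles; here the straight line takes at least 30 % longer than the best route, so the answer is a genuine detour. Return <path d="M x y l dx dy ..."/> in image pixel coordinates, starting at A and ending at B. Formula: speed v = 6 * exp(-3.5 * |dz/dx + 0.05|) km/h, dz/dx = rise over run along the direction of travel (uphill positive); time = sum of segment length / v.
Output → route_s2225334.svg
<path d="M233 510l-30-30-3-6 0-6 3-6 84-84 36-18 22-22 2-3 0-9"/>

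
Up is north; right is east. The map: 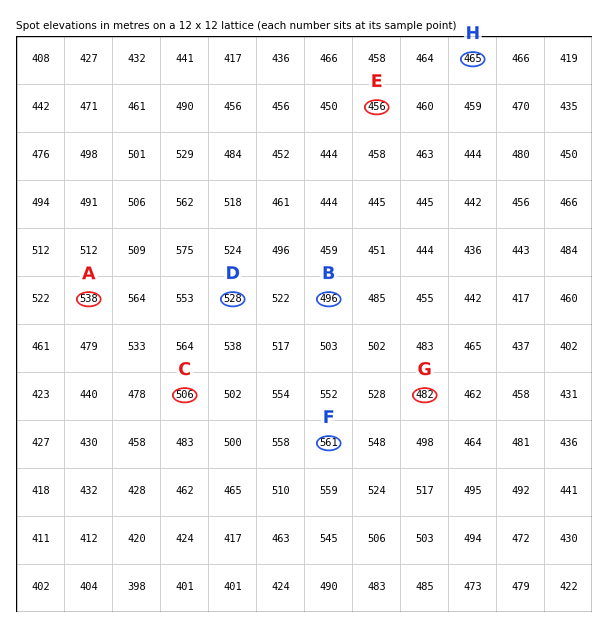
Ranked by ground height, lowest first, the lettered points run B C A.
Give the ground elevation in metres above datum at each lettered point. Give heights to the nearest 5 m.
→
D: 530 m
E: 455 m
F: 560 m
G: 480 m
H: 465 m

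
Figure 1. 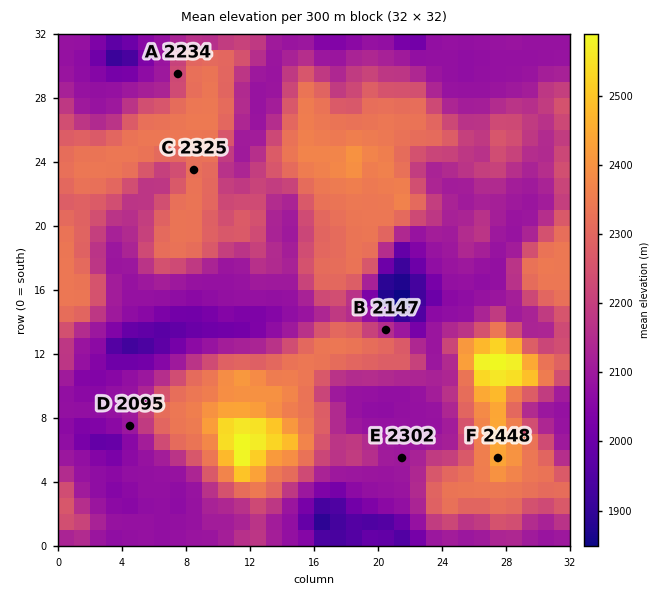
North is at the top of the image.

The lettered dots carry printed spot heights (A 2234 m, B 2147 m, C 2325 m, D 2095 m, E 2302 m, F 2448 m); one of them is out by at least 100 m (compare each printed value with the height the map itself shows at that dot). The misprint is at E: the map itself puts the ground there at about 2102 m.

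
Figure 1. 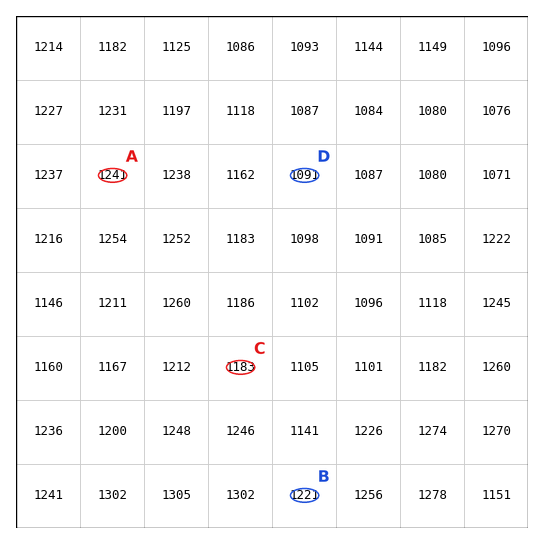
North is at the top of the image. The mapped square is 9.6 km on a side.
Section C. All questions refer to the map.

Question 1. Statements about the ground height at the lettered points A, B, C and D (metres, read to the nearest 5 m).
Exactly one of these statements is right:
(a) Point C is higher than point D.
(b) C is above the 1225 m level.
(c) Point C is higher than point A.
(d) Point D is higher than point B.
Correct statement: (a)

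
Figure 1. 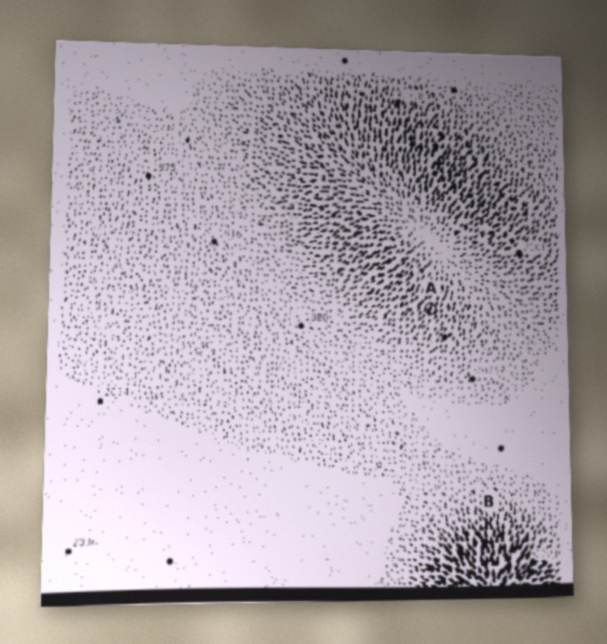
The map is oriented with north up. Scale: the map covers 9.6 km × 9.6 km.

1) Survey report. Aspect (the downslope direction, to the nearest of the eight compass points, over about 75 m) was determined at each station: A SW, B N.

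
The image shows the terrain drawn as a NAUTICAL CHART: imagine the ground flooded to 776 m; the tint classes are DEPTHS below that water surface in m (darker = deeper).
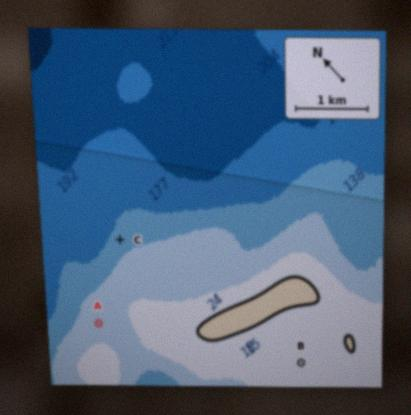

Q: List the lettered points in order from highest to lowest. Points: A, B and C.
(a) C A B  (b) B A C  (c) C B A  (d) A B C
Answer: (b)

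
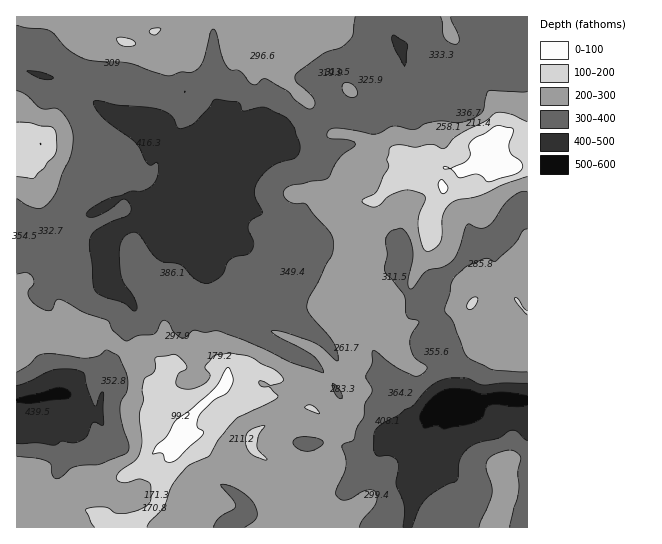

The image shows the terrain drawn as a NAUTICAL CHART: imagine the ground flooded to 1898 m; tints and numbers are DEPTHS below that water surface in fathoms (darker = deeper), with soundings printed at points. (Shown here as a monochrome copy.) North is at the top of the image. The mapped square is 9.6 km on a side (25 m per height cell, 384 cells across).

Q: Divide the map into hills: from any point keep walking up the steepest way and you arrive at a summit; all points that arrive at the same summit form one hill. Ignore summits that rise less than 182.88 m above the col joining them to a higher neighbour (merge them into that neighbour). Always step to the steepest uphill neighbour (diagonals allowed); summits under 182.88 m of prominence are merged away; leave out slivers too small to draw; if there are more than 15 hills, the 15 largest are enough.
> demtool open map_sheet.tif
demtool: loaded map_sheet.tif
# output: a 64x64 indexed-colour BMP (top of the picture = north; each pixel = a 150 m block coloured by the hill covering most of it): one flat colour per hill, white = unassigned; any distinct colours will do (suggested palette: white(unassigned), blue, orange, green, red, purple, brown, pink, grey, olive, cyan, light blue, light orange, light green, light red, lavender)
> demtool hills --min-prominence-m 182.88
<image width="64" height="64" href="data:image/bmp;base64,Qk12CAAAAAAAAHYAAAAoAAAAQAAAAEAAAAABAAQAAAAAAAAIAAATCwAAEwsAABAAAAAAAAAA////ALR3HwAOf/8ALKAsACgn1gC9Z5QAS1aMAMJ34wB/f38AIr28AM++FwDox64AeLv/AIrfmACWmP8A1bDFACIiIiIiIiIiIiIiIiIiIiIiIiIiIiIiIiZmZmZmZmZmIiIiIiIiIiIiIiIiIiIiIiIiIiIiIiIiJmZmZmZmZmYiIiIiIiIiIiIiIiIiIiIiIiIiIiIiIiImZmZmZmZmZiIiIiIiIiIiIiIiIiIiIiIiIiIiIiIiIiJmZmZmZmZmIiIiIiIiIiIiIiIiIiIiIiIiIiIiIiIiImZmZmZmZmYiIiIiIiIiIiIiIiIiIiIiIiIiIiIiIiIiZmZmZmZmZiIiIiIiIiIiIiIiIiIiIiIiIiIiIiIiIiJmZmZmZmZmIiIiIiIiIiIiIiIiIiIiIiIiIiIiIiIiImZmZmZmZmYiIiIiIiIiIiIiIiIiIiIiIiIiIiIiIiIiJmZmZmZmZiIiIiIiIiIiIiIiIiIiIiIiIiIiIiIiIiIiZmZmZmZmIiIiIiIiIiIiIiIiIiIiIiIiIiIiIiIiIiJmZmZmZmYiIiIiIiIiIiIiIiIiIiIiIiIiIiIiIiIiIiZmZmZmZiIiIiIiIiIiIiIiIiIiIiIiIiIiIiIiIiIiJmZmZmZmEiIiIiIiIiIiIiIiIiIiIiIiIiIiIiIiIiIiZmZmZmYSIiIhESIiIiIiIiIiIiIiIiIiIiIiIiIhESJmZmZmZhIiIiEREiIiIiIiIiIiIiIiIiIiIiIiIhEREmZWZmZmEREiERESIiIiIiIiIiIiIiIiIiIiIiIiERERFVVVVVURERERERIiIiIiIiIiIiIiIiIiIiIiIiIREREVVVVVVREREREREiIiIiIiIiIiIiIiIiIiIiIiIRERERVVVVVVERERERESIiIiIiIiIiIiIiIiIiIhERERERERFVVVVVUREREREREiIiIiIiIiIiIiIiIiIhEREREREREVVVVVVRERERERERIiIiIiIiIiIiIiEREiEREREREREVVVVVVVERERERERESIiIiIiIiIiIhEREREREREREREVVVVVVVURERERERERIiIiIiIiIiIREREREREREREREVVVVVVVVREREREREREiIiIiIiIiERERERERERERERERVVVVVVVVERERERERESIiIiIiIiEREREREREREREREREVVVVVVVUREREREREREiIiIiIiERERERERERERERERERVVVVVVVRERERERERESIiIiIhERERERERERERERERERVVVVVVVVERERERERESIiIiIiERERERERERERERERERFVVVVVVVURERERERESIiIiIiIREREREREREREREREREVVVVVVVVREREREREiIiIiIiIhERERERERERERERERERFVVVVVVVERERERESIiIiIiIiERERERERERERERERERERVVVVVVURERERERIiIiIiIiIREREREREREREREREREREVVVVVVREREREREiIiIiIiIhERERERERERERERERERERFVVVVVERERERESIiIiIiIiIRERERERERERERERERERERVVVVURERERERIiIiIiIiIhERERERERERERERERERERERVVVRERERERESIiIiIiIiIRERERERERERERERERERERERVVFEQREREREiIiIiIiIhERERERERERERERERERERERFVVEREQREREREiIiIiIhERERERERERERERERERERERERVUREREREEREREiIiIiEREREREREREREREREREREREREVRERERERBEREREiIiIRERERERERERERERERERERERERFEREREREREQRERIiIREREREREREREREREREREREREREURERERERERBEREiERERERERERERERERERERERERERERREREREREREERERERERERERERERERERERERERERERERFEREREREREQREREREREREREREREREREREREREREREREUREREREREREERERERERERERERERERERERERERERERERRERERERERERBERERERERERERERERERERERERERERERFEREREREREREERExEREREREREREREREREREREREREREUREREREREREERMzMREREzMxERERERERERERERERERERREREREREREQRMzMzEzMzMzMRERERERERERERERERERFERERERERERBMzMzMzMzMzMzMxEREREREREREREREREURERERERDMzMzMzMzMzMzMzMzMxETERERERERERERERRERERERDMzMzMzMzMzMzMzMzMzMzMxERERERERERERFERERERDMzMzMzMzMzMzMzMzMzMzMzEREREREREREREURERERDMzMzMzMzMzMzMzMzMzMzMzMxERERERERERERREREQzMzMzMzMzMzMzMzMzMzMzMzMzMzERERERERERFEQzMzMzMzMzMzMzMzMzMzMzMzMzMzMzMxERERERERETMzMzMzMzMzMzMzMzMzMzMzMzMzMzMzMzERERERERERMzMzMzMzMzMzMzMzMzMzMzMzMzMzMzMzEREREREREREzMzMzMzMzMzMzMzMzMzMzMzMzMzMzMzMRERERERERETMzMzMzMzMzMzMzMzMzMzMzMzMzMzMzMxERERERERERMzMzMzMzMzMzMzMzMzMzMzMzMzMzMzMxEREREREREREzMzMzMzMzMzMzMzMzMzMzMzMzMzMzMzERERERERERETMzMzMzMzMzMzMzMzMzMzMzMzMzMzMzMxERERERERER"/>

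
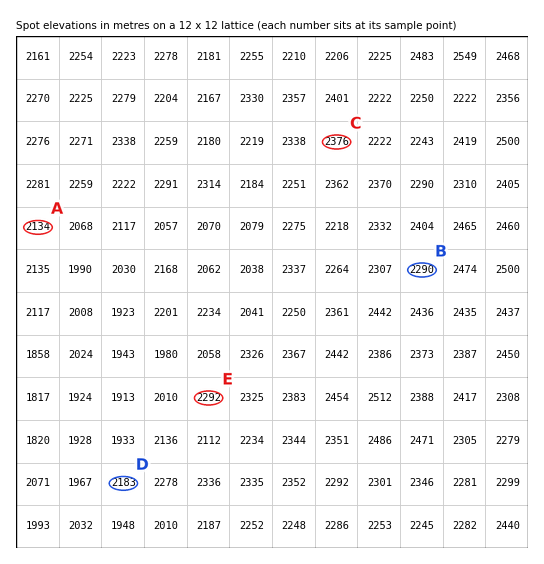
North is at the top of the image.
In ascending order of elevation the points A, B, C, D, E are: A D B E C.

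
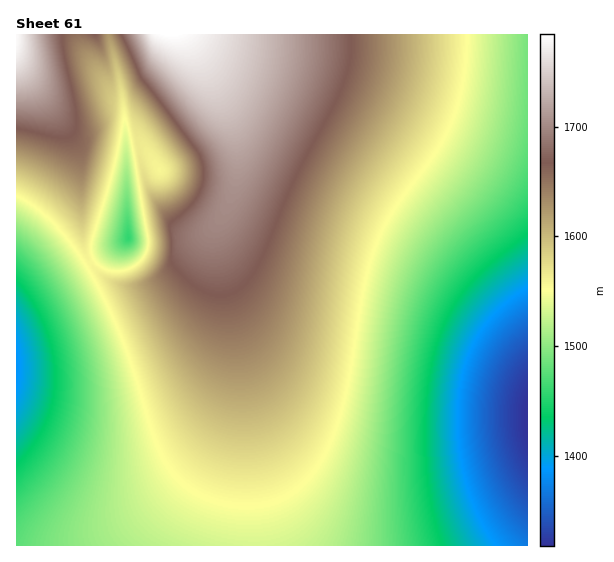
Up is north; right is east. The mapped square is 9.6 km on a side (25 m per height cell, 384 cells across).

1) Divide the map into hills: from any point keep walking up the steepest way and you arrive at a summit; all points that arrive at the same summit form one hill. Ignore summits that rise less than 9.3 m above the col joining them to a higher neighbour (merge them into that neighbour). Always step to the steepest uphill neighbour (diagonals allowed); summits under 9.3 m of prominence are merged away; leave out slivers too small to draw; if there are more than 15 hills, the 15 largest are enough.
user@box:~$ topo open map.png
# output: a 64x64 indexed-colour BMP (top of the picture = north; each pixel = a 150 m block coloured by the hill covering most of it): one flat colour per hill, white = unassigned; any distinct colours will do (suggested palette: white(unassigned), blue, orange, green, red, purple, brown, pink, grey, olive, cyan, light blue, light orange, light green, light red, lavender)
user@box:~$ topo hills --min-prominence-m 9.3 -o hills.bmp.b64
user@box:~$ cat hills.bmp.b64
<image width="64" height="64" href="data:image/bmp;base64,Qk12CAAAAAAAAHYAAAAoAAAAQAAAAEAAAAABAAQAAAAAAAAIAAATCwAAEwsAABAAAAAAAAAA////ALR3HwAOf/8ALKAsACgn1gC9Z5QAS1aMAMJ34wB/f38AIr28AM++FwDox64AeLv/AIrfmACWmP8A1bDFABERERERERERERERERERERERERERERERERERERERERERERERERERERERERERERERERERERERERERERERERERERERERERERERERERERERERERERERERERERERERERERERERERERERERERERERERERERERERERERERERERERERERERERERERERERERERERERERERERERERERERERERERERERERERERERERERERERERERERERERERERERERERERERERERERERERERERERERERERERERERERERERERERERERERERERERERERERERERERERERERERERERERERERERERERERERERERERERERERERERERERERERERERERERERERERERERERERERERERERERERERERERERERERERERERERERERERERERERERERERERERERERERERERERERERERERERERERERERERERERERERERERERERERERERERERERERERERERERERERERERERERERERERERERERERERERERERERERERERERERERERERERERERERERERERERERERERERERERERERERERERERERERERERERERERERERERERERERERERERERERERERERERERERERERERERERERERERERERERERERERERERERERERERERERERERERERERERERERERERERERERERERERERERERERERERERERERERERERERERERERERERERERERERERERERERERERERERERERERERERERERERERERERERERERERERERERERERERERERERERERERERERERERERERERERERERERERERERERERERERERERERERERERERERERERERERERERERERERERERERERERERERERERERERERERERERERERERERERERERERERERERERERERERERERERERERERERERERERERERERERERERERERERERERERERERERERERERERERERERERERERERERERERERERERERERERERERERERERERERERERERERERERERERERERERERERERERERERERERERERERERERERERERERERERERERERERERERERERERERERERERERERERERERERERERERERERERERERERERERERERERERERERERERERERERERERERERERERERERERERERERERERERERERERERERERERERERERERERERERERESERERERERERERERERERERERERERERERERERERERERERIiEREREREREREREREREREREREREREREREREREREREREiIiERERERERERERERERERERERERERERERERERERERESIiIhERERERERERERERERERERERERERERERERERERERIiIiIhEREREREREREREREREREREREREREREREREREREiIiIiIRERERERERERERERERERERERERERERERERERESIiIiIiIRERERERERERERERERERERERERERERERERERIiIiIiIiIREREREREREREREREREREREREREREREREREiIiIiIiIiERERERERERERERERERERERERERERERERESIiIiIiIiIRERERERERERERERERERERERERERERERERIiIiIiIiIhEREREREREREREREREREREREREREREREREiIiIiIiIiERERERERERERERERERERERERERERERERESIiIiIiIiIRERERERERERERERERERERERERERERERERIiIiIiIiIhEREREREREREREREREREREREREREREREREiIiIiIiIiERERERERERERERERERERERERERERERERESIiIiIiIiIRERERERERERERERERERERERERERERERERIiIiIiIiIhEREREREREREREREREREREREREREREREREiIiIiIiIiERERERERERERERERERERERERERERERERESIiIiIiIiIRERERERERERERERERERERERERERERERERIiIiIiIiIhEREREREREREREREREREREREREREREREREiIiIiIiIiERERERERERERERERERERERERERERERERESIiIiIiIiIRERERERERERERERERERERERERERERERERIiIiIiIiIhEREREREREREREREREREREREREREREREREiIiIiIiIiERERERERERERERERERERERERERERERERESIiIiIiIiERERERERERERERERERERERERERERERERERIiIiIiIiIREREREREREREREREREREREREREREREREREiIiIiIiIhERERERERERERERERERERERERERERERERESIiIiIiIjERERERERERERERERERERERERERERERERERIiIiIiIjMREREREREREREREREREREREREREREREREREiIiIiIjMxERERERERERERERERERERERERERERERERESIiIiIjMxERERERERERERERERERERERERERERERERERIiIiIiMzEREREREREREREREREREREREREREREREREREiIiIiMzMRERERERERERERERERERERERERERERERERESIiIiIzMxERERERERERERERERERERERERERERERERER"/>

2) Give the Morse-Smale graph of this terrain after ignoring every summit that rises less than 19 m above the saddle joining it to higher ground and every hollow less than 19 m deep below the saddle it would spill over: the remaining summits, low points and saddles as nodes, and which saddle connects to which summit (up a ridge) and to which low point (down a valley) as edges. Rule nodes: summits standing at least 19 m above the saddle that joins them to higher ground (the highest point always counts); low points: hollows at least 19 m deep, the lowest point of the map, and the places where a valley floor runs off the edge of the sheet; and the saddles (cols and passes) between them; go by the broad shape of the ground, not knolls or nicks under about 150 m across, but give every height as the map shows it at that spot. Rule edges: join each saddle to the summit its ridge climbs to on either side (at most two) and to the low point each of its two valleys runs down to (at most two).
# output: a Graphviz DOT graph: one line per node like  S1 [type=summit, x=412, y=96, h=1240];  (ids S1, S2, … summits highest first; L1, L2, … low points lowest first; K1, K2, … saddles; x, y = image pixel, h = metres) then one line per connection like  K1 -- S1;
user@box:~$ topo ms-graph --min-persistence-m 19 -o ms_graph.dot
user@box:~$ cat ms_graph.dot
graph terrain {
  S1 [type=summit, x=170, y=35, h=1784];
  S2 [type=summit, x=17, y=40, h=1781];
  L1 [type=low, x=527, y=419, h=1318];
  L2 [type=low, x=17, y=368, h=1386];
  L3 [type=low, x=129, y=237, h=1458];
  K1 [type=saddle, x=143, y=151, h=1564];
  K2 [type=saddle, x=90, y=261, h=1558];
  K1 -- S1;
  K1 -- L1;
  K1 -- L3;
  K2 -- S1;
  K2 -- S2;
  K2 -- L2;
  K2 -- L3;
}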